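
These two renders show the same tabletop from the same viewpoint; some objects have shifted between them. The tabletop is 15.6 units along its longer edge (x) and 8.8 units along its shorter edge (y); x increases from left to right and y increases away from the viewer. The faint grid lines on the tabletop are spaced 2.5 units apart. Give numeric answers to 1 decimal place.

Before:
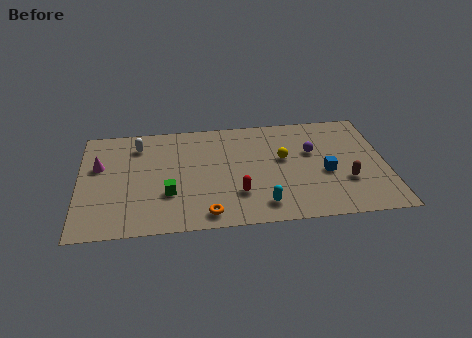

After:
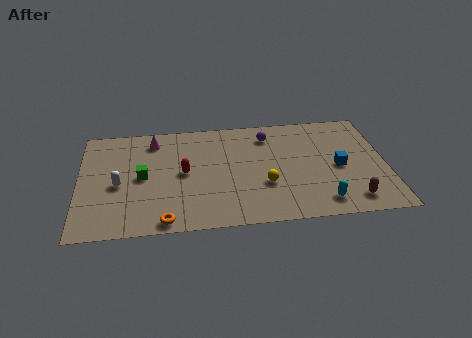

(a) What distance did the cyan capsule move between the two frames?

3.0

The cyan capsule was near (9.2, 1.5) before and (12.2, 1.4) after, so it travelled √(3.0² + 0.1²) ≈ 3.0 units.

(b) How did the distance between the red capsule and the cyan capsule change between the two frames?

+6.0

They were about 1.6 units apart before and 7.6 after — 6.0 units further apart.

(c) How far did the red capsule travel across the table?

3.4

The red capsule moved from about (8.0, 2.5) to (5.3, 4.5), a distance of √(2.7² + 2.0²) ≈ 3.4.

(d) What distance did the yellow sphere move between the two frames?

2.2

The yellow sphere moved from about (10.4, 5.1) to (9.4, 3.1), a distance of √(1.0² + 2.0²) ≈ 2.2.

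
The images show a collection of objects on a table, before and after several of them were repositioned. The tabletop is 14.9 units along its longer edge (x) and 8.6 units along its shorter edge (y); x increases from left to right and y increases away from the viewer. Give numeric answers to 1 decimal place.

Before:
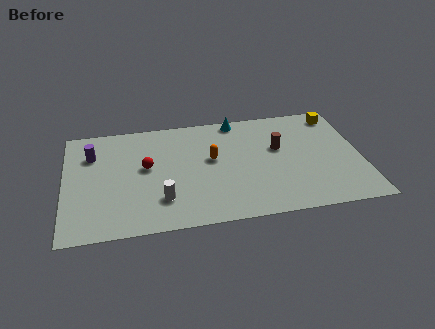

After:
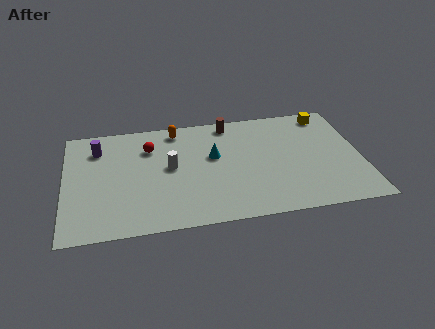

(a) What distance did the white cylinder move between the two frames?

2.5

The white cylinder moved from about (4.8, 2.2) to (5.3, 4.6), a distance of √(0.5² + 2.4²) ≈ 2.5.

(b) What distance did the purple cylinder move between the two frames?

0.5

From (1.4, 6.2) to (1.7, 6.6), the purple cylinder covered √(0.3² + 0.4²) ≈ 0.5 units.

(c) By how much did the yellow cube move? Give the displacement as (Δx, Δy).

(-0.5, 0.1)

The yellow cube started near (13.9, 7.4) and ended near (13.4, 7.5).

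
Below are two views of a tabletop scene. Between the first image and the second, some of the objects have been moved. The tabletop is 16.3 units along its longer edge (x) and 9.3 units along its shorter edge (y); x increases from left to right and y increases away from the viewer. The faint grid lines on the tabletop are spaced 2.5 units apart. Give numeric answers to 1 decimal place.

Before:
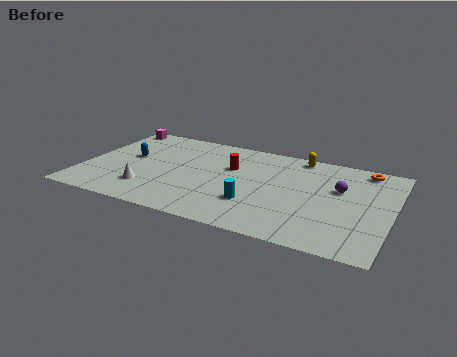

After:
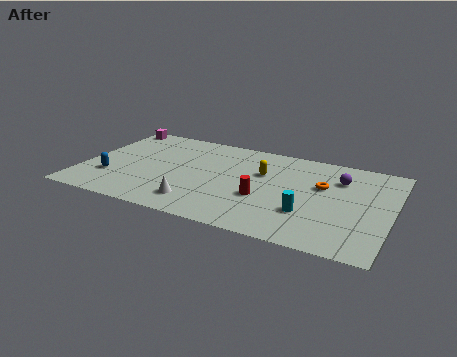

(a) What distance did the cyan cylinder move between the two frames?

2.8

From (9.3, 2.8) to (12.1, 2.9), the cyan cylinder covered √(2.8² + 0.1²) ≈ 2.8 units.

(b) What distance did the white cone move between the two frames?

2.7

The white cone was near (3.7, 2.3) before and (6.4, 1.8) after, so it travelled √(2.7² + 0.5²) ≈ 2.7 units.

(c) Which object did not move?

the magenta cube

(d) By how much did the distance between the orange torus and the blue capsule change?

-1.3

The distance was about 12.7 in the first image and 11.4 in the second, so they moved 1.3 units closer together.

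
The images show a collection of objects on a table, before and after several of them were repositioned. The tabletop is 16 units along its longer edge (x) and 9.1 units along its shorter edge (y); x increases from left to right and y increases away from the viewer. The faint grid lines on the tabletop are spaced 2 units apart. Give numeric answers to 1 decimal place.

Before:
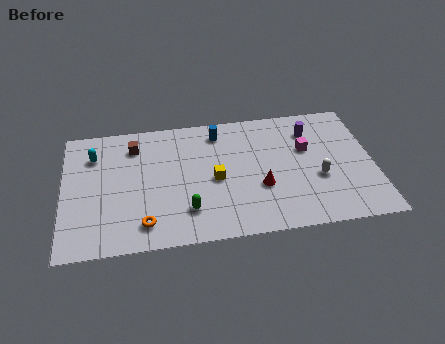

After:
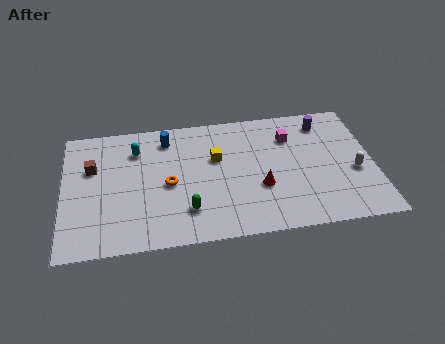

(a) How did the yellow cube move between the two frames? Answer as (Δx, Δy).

(0.1, 1.5)

The yellow cube started near (7.8, 4.2) and ended near (7.9, 5.7).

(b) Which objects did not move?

the green capsule and the red cone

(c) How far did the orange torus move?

2.9

The orange torus was near (4.1, 1.6) before and (5.4, 4.2) after, so it travelled √(1.3² + 2.6²) ≈ 2.9 units.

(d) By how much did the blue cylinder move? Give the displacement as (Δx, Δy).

(-2.7, -0.1)

The blue cylinder was at about (8.1, 7.6) and moved to about (5.4, 7.5).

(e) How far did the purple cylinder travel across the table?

0.9

The purple cylinder moved from about (12.9, 7.0) to (13.6, 7.5), a distance of √(0.7² + 0.5²) ≈ 0.9.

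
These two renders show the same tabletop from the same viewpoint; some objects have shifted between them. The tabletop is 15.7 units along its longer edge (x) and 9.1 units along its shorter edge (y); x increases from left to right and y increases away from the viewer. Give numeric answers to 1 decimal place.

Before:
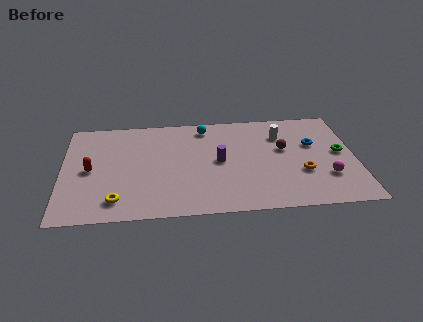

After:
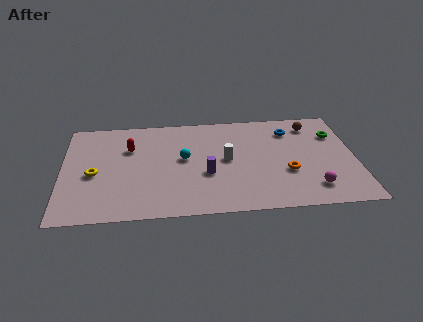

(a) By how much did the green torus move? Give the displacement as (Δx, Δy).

(-0.2, 1.7)

The green torus was at about (14.9, 4.8) and moved to about (14.7, 6.5).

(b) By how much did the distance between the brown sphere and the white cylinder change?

+4.2

They were about 1.3 units apart before and 5.5 after — 4.2 units further apart.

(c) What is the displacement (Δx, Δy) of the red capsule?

(2.1, 1.8)

The red capsule started near (1.5, 4.4) and ended near (3.6, 6.2).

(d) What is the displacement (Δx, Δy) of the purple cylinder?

(-0.7, -1.1)

The purple cylinder was at about (8.4, 4.6) and moved to about (7.7, 3.5).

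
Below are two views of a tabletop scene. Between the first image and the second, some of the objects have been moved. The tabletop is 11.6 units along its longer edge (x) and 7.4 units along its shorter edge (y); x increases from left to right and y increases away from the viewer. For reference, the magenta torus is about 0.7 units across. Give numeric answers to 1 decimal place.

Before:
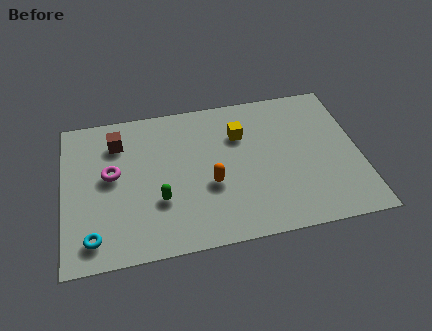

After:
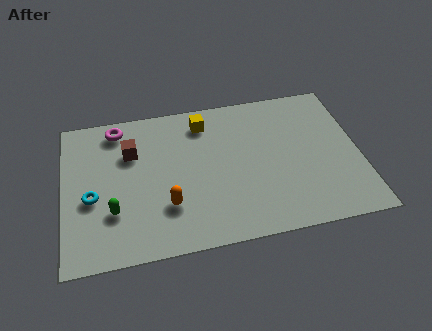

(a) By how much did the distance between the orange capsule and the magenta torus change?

+0.6

They were about 4.0 units apart before and 4.6 after — 0.6 units further apart.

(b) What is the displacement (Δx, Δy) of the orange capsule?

(-1.7, -0.7)

The orange capsule started near (5.7, 2.9) and ended near (4.0, 2.2).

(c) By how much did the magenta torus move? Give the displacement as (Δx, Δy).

(0.3, 2.3)

The magenta torus started near (1.9, 4.1) and ended near (2.2, 6.4).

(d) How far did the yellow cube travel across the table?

1.7

The yellow cube was near (7.0, 5.2) before and (5.6, 6.1) after, so it travelled √(1.4² + 0.9²) ≈ 1.7 units.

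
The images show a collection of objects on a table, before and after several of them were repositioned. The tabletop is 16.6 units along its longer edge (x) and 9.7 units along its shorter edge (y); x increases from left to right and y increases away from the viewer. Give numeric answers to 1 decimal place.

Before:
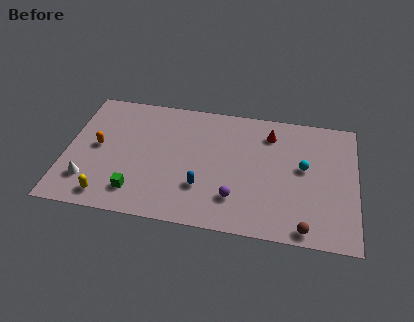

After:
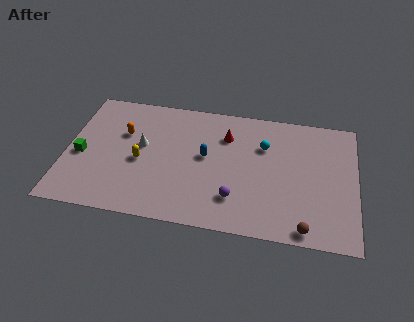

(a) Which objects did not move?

the purple sphere and the brown sphere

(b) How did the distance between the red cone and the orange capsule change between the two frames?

-4.2

They were about 10.2 units apart before and 6.0 after — 4.2 units closer together.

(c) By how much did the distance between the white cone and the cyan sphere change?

-5.5

Before: roughly 12.6 units apart; after: 7.1. That's 5.5 units closer together.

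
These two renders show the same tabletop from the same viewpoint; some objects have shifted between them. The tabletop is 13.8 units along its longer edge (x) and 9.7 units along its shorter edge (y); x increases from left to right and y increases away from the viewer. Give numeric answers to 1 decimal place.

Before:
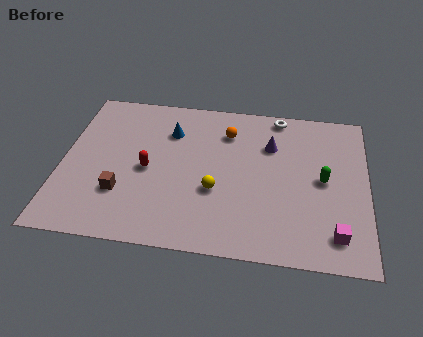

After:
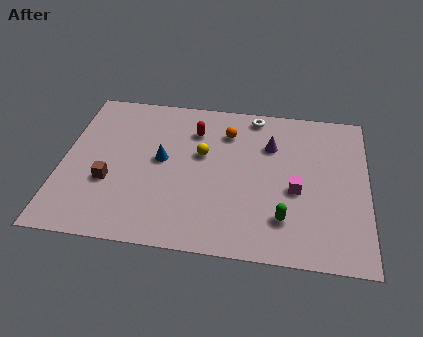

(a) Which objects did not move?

the purple cone and the orange sphere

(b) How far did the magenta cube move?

3.0

The magenta cube was near (12.4, 1.7) before and (10.6, 4.1) after, so it travelled √(1.8² + 2.4²) ≈ 3.0 units.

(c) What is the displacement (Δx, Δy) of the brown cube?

(-0.6, 0.6)

From the two frames, the brown cube sits at roughly (2.8, 2.9) before and (2.2, 3.5) after.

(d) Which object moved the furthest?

the red capsule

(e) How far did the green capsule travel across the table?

3.1

The green capsule moved from about (11.8, 4.9) to (10.1, 2.3), a distance of √(1.7² + 2.6²) ≈ 3.1.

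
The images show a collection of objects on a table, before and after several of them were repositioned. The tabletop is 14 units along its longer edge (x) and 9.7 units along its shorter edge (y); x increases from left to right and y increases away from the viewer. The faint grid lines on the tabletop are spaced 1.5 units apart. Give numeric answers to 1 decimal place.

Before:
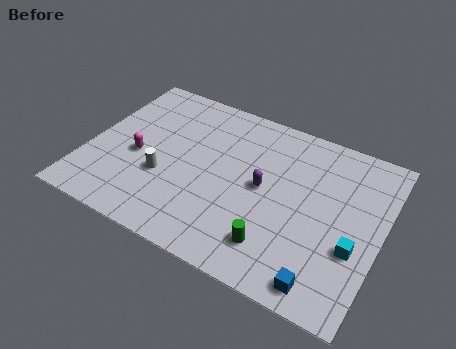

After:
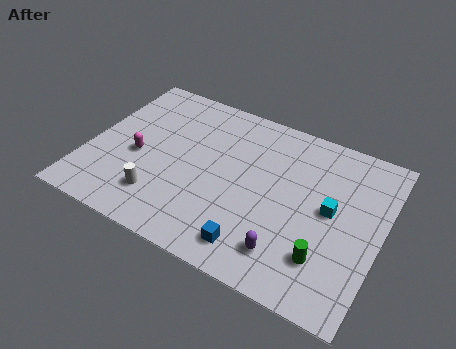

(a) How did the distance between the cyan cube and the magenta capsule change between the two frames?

-1.3

Before: roughly 10.5 units apart; after: 9.2. That's 1.3 units closer together.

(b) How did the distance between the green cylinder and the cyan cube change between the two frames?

-1.1

They were about 3.8 units apart before and 2.7 after — 1.1 units closer together.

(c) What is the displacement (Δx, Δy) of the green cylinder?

(2.3, 0.4)

The green cylinder started near (9.4, 2.0) and ended near (11.7, 2.4).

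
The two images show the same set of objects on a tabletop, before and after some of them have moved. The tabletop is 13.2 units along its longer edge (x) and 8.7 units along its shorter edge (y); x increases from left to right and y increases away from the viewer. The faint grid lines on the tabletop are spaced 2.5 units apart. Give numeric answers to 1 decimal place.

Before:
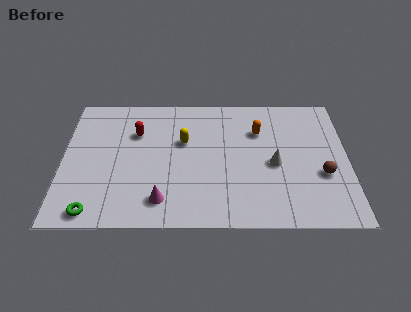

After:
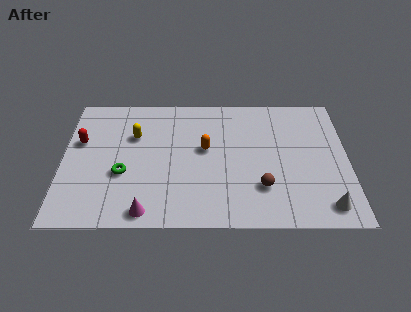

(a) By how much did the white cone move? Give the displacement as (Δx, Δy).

(2.3, -2.7)

The white cone was at about (9.8, 3.9) and moved to about (12.1, 1.2).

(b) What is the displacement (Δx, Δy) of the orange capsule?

(-2.5, -1.2)

The orange capsule started near (9.1, 6.1) and ended near (6.6, 4.9).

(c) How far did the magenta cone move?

1.0

From (4.6, 1.6) to (3.9, 0.9), the magenta cone covered √(0.7² + 0.7²) ≈ 1.0 units.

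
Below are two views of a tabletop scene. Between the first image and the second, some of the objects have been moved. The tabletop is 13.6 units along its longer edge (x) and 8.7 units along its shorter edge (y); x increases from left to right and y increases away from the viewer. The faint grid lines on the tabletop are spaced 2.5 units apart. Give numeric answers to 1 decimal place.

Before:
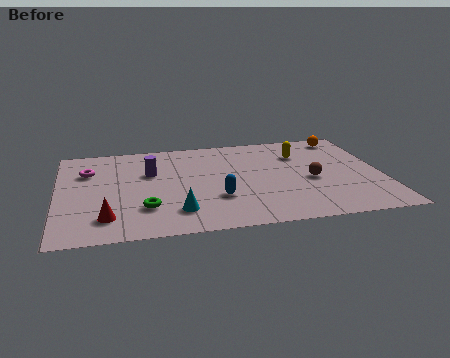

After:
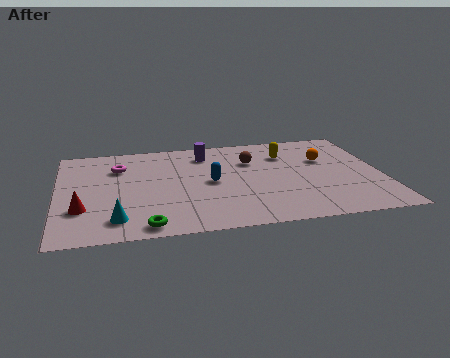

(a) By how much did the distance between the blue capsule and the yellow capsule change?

-1.2

Before: roughly 5.1 units apart; after: 3.9. That's 1.2 units closer together.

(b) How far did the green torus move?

1.5

From (3.6, 2.4) to (3.6, 0.9), the green torus covered √(0.0² + 1.5²) ≈ 1.5 units.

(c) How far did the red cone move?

1.3

From (2.0, 1.8) to (1.0, 2.7), the red cone covered √(1.0² + 0.9²) ≈ 1.3 units.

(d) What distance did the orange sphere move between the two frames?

2.2

From (12.3, 7.6) to (11.3, 5.6), the orange sphere covered √(1.0² + 2.0²) ≈ 2.2 units.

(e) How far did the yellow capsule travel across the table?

0.6

The yellow capsule moved from about (10.3, 6.3) to (9.7, 6.4), a distance of √(0.6² + 0.1²) ≈ 0.6.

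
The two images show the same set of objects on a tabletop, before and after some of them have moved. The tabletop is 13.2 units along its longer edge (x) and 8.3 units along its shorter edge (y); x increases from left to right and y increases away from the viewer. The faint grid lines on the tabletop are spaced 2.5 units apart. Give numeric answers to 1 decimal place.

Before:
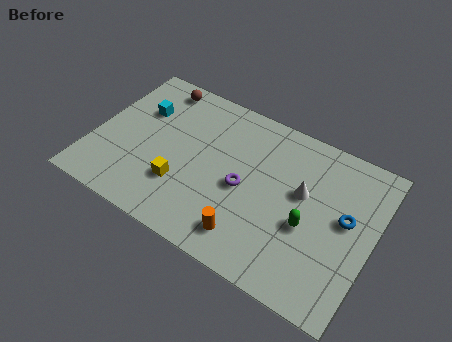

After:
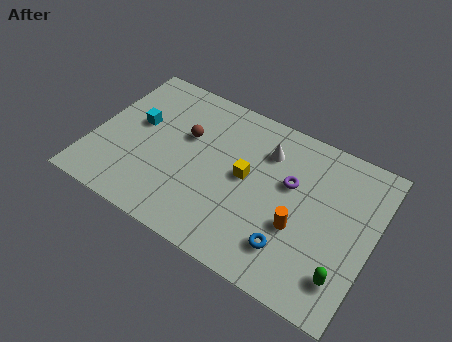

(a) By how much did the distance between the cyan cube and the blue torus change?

-1.7

They were about 10.0 units apart before and 8.3 after — 1.7 units closer together.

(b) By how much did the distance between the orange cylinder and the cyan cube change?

+1.0

Before: roughly 7.2 units apart; after: 8.2. That's 1.0 units further apart.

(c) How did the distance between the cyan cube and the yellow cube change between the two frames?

+1.3

The distance was about 4.0 in the first image and 5.3 in the second, so they moved 1.3 units further apart.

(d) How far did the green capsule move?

2.5

From (10.3, 3.4) to (12.2, 1.8), the green capsule covered √(1.9² + 1.6²) ≈ 2.5 units.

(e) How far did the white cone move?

2.3

The white cone moved from about (9.8, 4.9) to (7.9, 6.2), a distance of √(1.9² + 1.3²) ≈ 2.3.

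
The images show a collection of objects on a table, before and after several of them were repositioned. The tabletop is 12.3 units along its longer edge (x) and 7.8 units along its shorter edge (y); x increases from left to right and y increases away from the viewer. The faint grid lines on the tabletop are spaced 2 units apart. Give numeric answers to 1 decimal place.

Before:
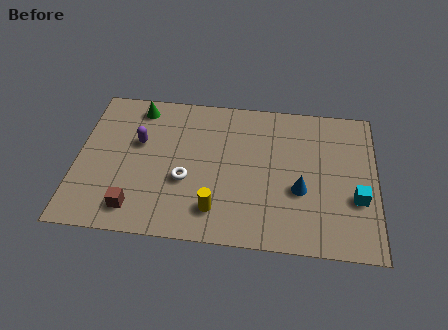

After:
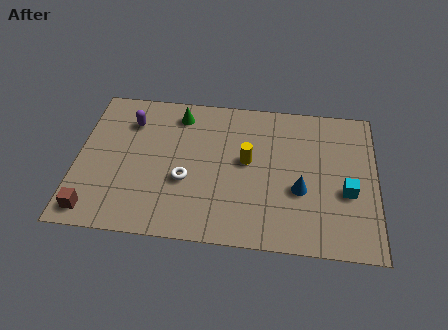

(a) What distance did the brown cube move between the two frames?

1.7

The brown cube moved from about (2.5, 1.3) to (0.8, 1.0), a distance of √(1.7² + 0.3²) ≈ 1.7.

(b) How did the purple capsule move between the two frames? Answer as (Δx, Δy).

(-0.4, 1.1)

The purple capsule started near (2.5, 4.8) and ended near (2.1, 5.9).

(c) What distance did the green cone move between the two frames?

1.7

From (2.4, 6.7) to (4.1, 6.5), the green cone covered √(1.7² + 0.2²) ≈ 1.7 units.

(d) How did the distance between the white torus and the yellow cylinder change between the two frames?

+0.9

They were about 1.9 units apart before and 2.8 after — 0.9 units further apart.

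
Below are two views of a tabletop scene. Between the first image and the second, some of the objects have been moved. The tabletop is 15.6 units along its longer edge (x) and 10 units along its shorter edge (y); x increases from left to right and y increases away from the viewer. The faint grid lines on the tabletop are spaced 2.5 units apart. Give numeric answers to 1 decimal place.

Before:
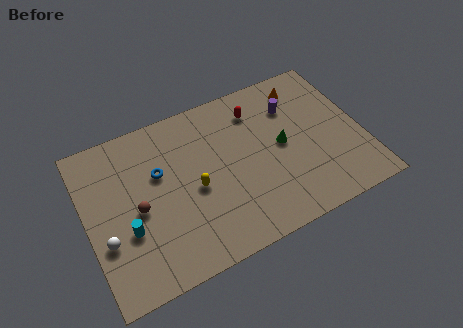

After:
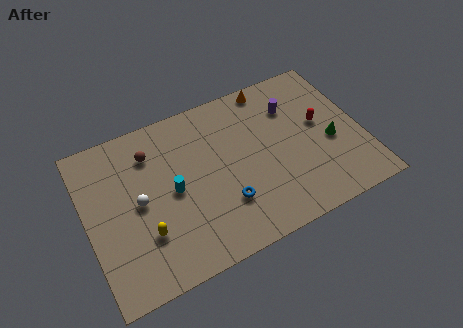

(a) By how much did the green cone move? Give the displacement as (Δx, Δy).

(2.7, -0.9)

The green cone started near (11.1, 5.1) and ended near (13.8, 4.2).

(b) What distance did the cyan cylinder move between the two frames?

3.0

The cyan cylinder was near (2.1, 3.6) before and (4.8, 4.9) after, so it travelled √(2.7² + 1.3²) ≈ 3.0 units.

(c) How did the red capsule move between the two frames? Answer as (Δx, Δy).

(3.4, -2.3)

From the two frames, the red capsule sits at roughly (10.0, 7.9) before and (13.4, 5.6) after.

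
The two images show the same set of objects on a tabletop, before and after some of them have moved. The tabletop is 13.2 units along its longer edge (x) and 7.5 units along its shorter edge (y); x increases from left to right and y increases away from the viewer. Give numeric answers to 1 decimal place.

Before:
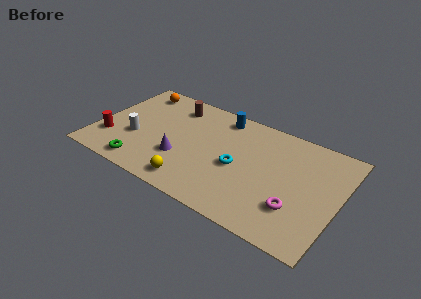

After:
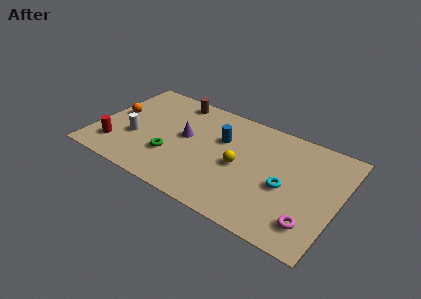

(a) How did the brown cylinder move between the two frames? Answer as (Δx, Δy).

(0.0, 0.5)

The brown cylinder was at about (3.8, 6.1) and moved to about (3.8, 6.6).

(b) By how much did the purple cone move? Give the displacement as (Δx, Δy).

(0.0, 1.6)

The purple cone started near (4.8, 2.5) and ended near (4.8, 4.1).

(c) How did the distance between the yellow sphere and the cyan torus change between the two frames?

-0.6

Before: roughly 3.1 units apart; after: 2.5. That's 0.6 units closer together.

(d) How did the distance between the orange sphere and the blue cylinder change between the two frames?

+1.1

Before: roughly 4.8 units apart; after: 5.9. That's 1.1 units further apart.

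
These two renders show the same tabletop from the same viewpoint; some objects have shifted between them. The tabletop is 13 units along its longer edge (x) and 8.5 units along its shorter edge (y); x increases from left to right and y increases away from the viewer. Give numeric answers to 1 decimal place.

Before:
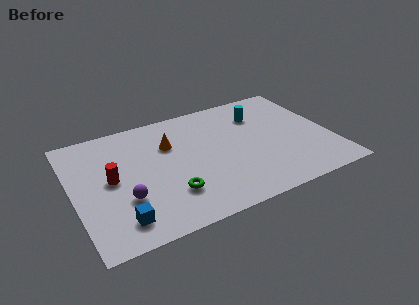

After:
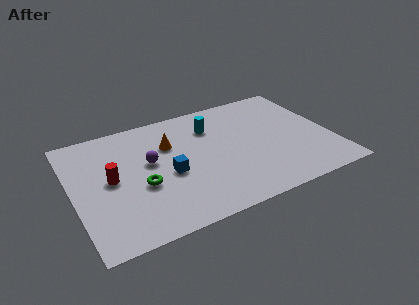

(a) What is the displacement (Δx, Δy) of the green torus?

(-1.3, 1.1)

The green torus was at about (4.6, 2.3) and moved to about (3.3, 3.4).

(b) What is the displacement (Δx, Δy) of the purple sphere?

(1.5, 2.1)

The purple sphere started near (2.4, 2.8) and ended near (3.9, 4.9).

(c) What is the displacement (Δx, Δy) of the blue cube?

(2.7, 2.2)

The blue cube was at about (2.0, 1.5) and moved to about (4.7, 3.7).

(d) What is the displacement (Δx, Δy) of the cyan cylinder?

(-2.5, 0.0)

From the two frames, the cyan cylinder sits at roughly (9.7, 6.3) before and (7.2, 6.3) after.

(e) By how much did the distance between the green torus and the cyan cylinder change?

-1.6

The distance was about 6.5 in the first image and 4.9 in the second, so they moved 1.6 units closer together.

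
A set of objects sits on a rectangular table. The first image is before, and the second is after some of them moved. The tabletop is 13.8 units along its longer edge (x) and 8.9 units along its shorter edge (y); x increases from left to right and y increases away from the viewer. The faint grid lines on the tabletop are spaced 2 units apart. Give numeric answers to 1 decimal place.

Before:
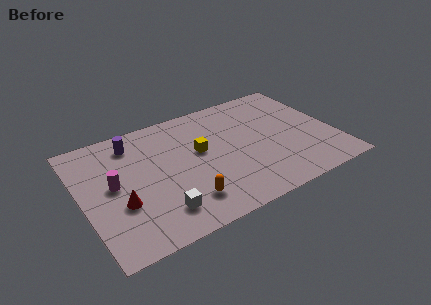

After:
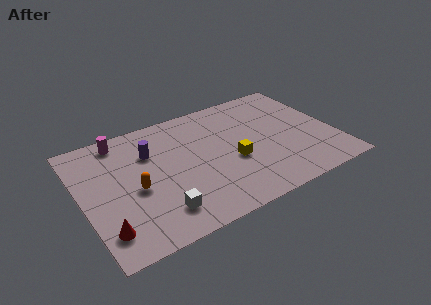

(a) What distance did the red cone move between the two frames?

1.7

The red cone moved from about (1.9, 3.2) to (0.9, 1.8), a distance of √(1.0² + 1.4²) ≈ 1.7.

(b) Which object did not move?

the white cube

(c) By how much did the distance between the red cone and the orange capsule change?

-0.7

The distance was about 3.5 in the first image and 2.8 in the second, so they moved 0.7 units closer together.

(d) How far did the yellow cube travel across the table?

2.2

The yellow cube moved from about (6.5, 5.1) to (8.1, 3.6), a distance of √(1.6² + 1.5²) ≈ 2.2.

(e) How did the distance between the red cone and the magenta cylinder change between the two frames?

+4.7

Before: roughly 1.5 units apart; after: 6.2. That's 4.7 units further apart.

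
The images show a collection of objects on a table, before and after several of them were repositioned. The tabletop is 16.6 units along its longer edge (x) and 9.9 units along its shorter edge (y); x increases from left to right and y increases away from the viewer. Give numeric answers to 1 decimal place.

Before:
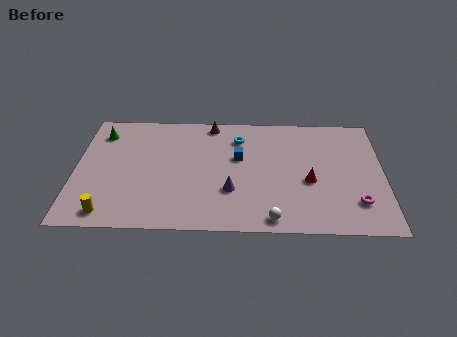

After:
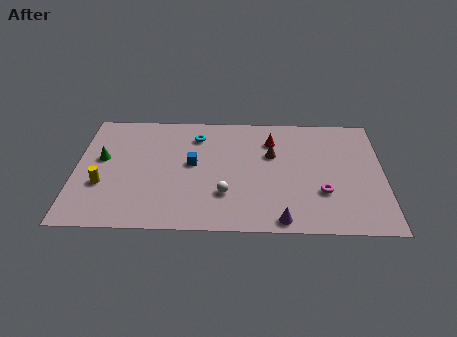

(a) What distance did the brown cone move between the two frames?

4.2

The brown cone moved from about (7.3, 8.9) to (10.6, 6.3), a distance of √(3.3² + 2.6²) ≈ 4.2.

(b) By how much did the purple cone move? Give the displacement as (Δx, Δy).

(2.7, -2.3)

From the two frames, the purple cone sits at roughly (8.4, 3.2) before and (11.1, 0.9) after.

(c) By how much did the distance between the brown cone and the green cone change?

+3.1

They were about 6.1 units apart before and 9.2 after — 3.1 units further apart.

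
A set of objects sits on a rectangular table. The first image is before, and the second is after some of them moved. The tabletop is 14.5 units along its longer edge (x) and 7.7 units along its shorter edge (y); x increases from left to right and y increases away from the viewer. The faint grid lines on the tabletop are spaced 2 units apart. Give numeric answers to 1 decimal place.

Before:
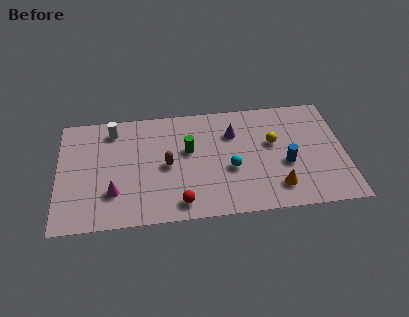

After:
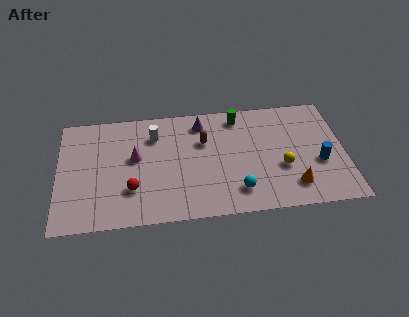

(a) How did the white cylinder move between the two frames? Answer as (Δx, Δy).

(2.1, -0.6)

From the two frames, the white cylinder sits at roughly (2.8, 6.4) before and (4.9, 5.8) after.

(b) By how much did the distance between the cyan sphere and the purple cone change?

+2.7

They were about 2.4 units apart before and 5.1 after — 2.7 units further apart.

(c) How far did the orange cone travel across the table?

0.8

From (11.0, 1.6) to (11.8, 1.6), the orange cone covered √(0.8² + 0.0²) ≈ 0.8 units.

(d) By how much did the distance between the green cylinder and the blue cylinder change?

+0.3

They were about 5.1 units apart before and 5.4 after — 0.3 units further apart.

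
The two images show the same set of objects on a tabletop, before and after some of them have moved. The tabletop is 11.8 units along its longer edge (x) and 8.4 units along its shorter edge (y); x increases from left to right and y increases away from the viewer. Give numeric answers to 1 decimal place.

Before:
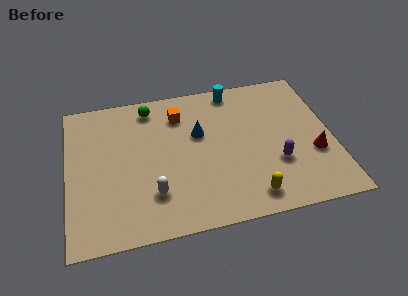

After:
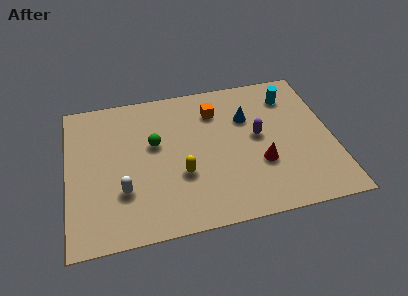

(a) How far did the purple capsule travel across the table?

1.8

From (9.2, 2.8) to (8.5, 4.5), the purple capsule covered √(0.7² + 1.7²) ≈ 1.8 units.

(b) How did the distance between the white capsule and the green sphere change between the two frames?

-2.2

The distance was about 5.0 in the first image and 2.8 in the second, so they moved 2.2 units closer together.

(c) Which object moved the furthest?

the yellow capsule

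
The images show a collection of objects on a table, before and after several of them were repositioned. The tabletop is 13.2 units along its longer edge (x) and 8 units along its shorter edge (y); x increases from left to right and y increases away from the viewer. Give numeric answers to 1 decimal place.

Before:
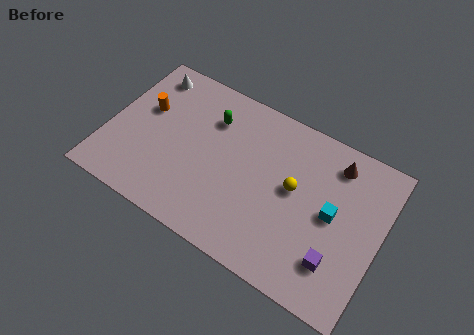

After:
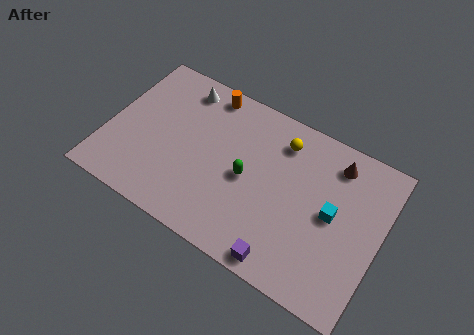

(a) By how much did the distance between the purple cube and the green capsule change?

-4.0

The distance was about 7.8 in the first image and 3.8 in the second, so they moved 4.0 units closer together.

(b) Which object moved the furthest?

the orange cylinder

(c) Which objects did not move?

the cyan cube and the brown cone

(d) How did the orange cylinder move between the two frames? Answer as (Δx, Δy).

(2.7, 2.2)

The orange cylinder was at about (1.6, 4.9) and moved to about (4.3, 7.1).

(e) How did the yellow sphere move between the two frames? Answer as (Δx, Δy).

(-0.9, 2.0)

From the two frames, the yellow sphere sits at roughly (9.0, 4.4) before and (8.1, 6.4) after.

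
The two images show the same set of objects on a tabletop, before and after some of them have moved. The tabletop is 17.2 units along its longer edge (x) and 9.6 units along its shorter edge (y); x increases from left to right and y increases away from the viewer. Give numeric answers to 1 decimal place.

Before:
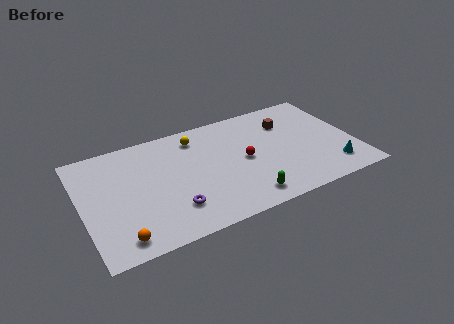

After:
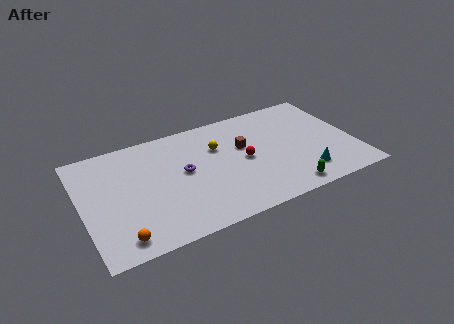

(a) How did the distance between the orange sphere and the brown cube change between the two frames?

-3.2

The distance was about 12.7 in the first image and 9.5 in the second, so they moved 3.2 units closer together.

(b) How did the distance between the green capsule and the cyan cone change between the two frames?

-4.1

Before: roughly 5.7 units apart; after: 1.6. That's 4.1 units closer together.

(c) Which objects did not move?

the orange sphere and the red sphere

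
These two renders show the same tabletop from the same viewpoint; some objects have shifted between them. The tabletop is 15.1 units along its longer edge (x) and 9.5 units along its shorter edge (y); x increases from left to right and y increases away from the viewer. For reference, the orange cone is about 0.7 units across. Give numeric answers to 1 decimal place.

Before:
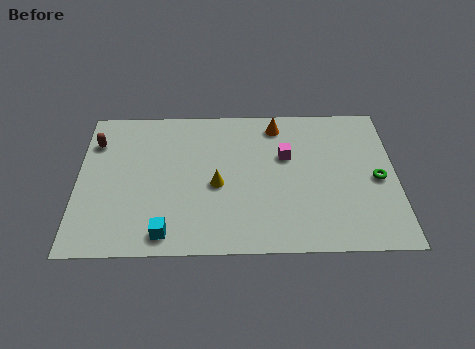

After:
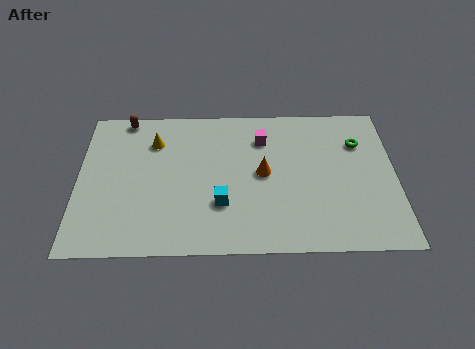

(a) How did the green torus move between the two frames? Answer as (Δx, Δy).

(-0.8, 2.4)

The green torus was at about (14.2, 4.4) and moved to about (13.4, 6.8).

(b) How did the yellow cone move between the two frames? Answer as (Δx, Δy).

(-3.0, 2.9)

The yellow cone was at about (6.6, 4.2) and moved to about (3.6, 7.1).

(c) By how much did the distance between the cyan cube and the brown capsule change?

+0.5

The distance was about 6.8 in the first image and 7.3 in the second, so they moved 0.5 units further apart.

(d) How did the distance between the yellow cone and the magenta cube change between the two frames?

+1.4

Before: roughly 3.8 units apart; after: 5.2. That's 1.4 units further apart.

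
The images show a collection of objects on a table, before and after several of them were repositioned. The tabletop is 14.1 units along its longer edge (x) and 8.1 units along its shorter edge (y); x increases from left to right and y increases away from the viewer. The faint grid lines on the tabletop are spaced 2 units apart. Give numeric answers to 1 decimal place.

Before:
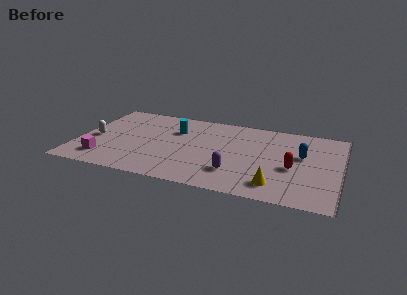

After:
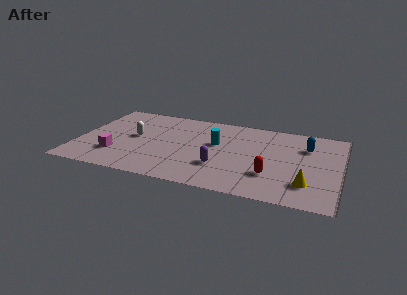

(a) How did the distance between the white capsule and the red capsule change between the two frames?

-3.0

They were about 10.7 units apart before and 7.7 after — 3.0 units closer together.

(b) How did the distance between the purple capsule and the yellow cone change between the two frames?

+2.3

The distance was about 2.3 in the first image and 4.6 in the second, so they moved 2.3 units further apart.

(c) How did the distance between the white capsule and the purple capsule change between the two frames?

-2.7

The distance was about 7.8 in the first image and 5.1 in the second, so they moved 2.7 units closer together.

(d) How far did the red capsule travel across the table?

1.5

From (11.6, 3.4) to (10.5, 2.4), the red capsule covered √(1.1² + 1.0²) ≈ 1.5 units.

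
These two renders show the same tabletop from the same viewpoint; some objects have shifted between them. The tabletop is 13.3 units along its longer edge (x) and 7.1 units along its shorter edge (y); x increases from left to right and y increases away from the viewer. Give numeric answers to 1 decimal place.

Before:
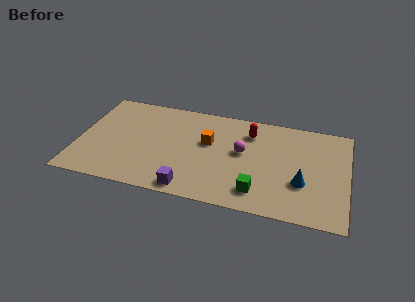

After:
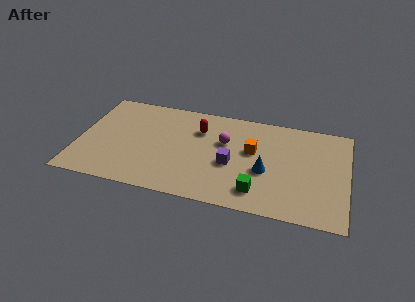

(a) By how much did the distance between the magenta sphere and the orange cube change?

-0.3

The distance was about 1.7 in the first image and 1.4 in the second, so they moved 0.3 units closer together.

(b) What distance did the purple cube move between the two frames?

2.9

The purple cube was near (5.7, 0.8) before and (7.6, 3.0) after, so it travelled √(1.9² + 2.2²) ≈ 2.9 units.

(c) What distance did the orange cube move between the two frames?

2.2

The orange cube moved from about (6.4, 4.3) to (8.6, 4.2), a distance of √(2.2² + 0.1²) ≈ 2.2.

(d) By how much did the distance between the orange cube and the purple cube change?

-2.0

Before: roughly 3.6 units apart; after: 1.6. That's 2.0 units closer together.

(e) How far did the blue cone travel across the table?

1.8

The blue cone moved from about (11.1, 2.5) to (9.3, 2.9), a distance of √(1.8² + 0.4²) ≈ 1.8.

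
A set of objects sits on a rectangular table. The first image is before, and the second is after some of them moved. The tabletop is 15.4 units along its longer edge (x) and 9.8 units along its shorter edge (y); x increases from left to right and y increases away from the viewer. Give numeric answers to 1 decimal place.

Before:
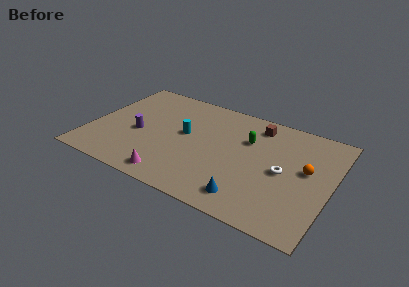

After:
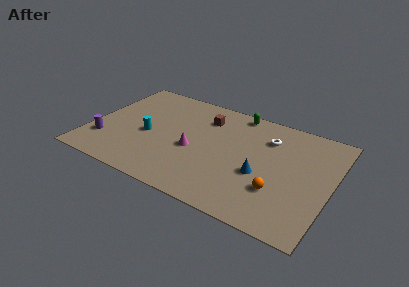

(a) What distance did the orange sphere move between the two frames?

2.9

From (13.8, 5.5) to (12.3, 3.0), the orange sphere covered √(1.5² + 2.5²) ≈ 2.9 units.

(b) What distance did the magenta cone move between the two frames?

3.1

The magenta cone was near (5.8, 1.2) before and (6.7, 4.2) after, so it travelled √(0.9² + 3.0²) ≈ 3.1 units.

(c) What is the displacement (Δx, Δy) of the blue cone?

(0.5, 2.3)

From the two frames, the blue cone sits at roughly (10.6, 1.6) before and (11.1, 3.9) after.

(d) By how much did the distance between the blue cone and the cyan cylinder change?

+1.4

Before: roughly 6.0 units apart; after: 7.4. That's 1.4 units further apart.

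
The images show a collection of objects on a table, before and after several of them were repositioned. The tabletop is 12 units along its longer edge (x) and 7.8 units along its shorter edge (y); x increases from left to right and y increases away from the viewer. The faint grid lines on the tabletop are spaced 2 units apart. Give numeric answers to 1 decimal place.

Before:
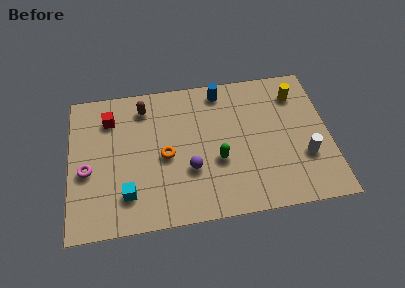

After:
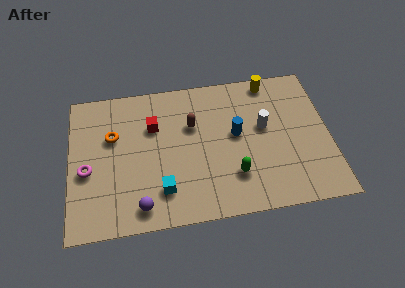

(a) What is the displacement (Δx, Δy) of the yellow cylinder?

(-1.2, 0.9)

From the two frames, the yellow cylinder sits at roughly (10.6, 6.1) before and (9.4, 7.0) after.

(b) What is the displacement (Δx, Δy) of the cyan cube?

(1.6, 0.0)

From the two frames, the cyan cube sits at roughly (2.6, 1.8) before and (4.2, 1.8) after.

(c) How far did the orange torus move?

2.8

The orange torus was near (4.4, 3.6) before and (2.0, 5.0) after, so it travelled √(2.4² + 1.4²) ≈ 2.8 units.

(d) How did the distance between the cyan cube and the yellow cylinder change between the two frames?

-1.7

They were about 9.1 units apart before and 7.4 after — 1.7 units closer together.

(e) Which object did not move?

the magenta torus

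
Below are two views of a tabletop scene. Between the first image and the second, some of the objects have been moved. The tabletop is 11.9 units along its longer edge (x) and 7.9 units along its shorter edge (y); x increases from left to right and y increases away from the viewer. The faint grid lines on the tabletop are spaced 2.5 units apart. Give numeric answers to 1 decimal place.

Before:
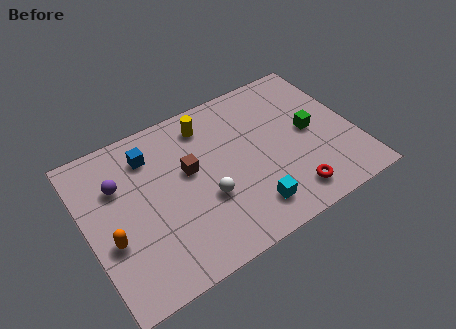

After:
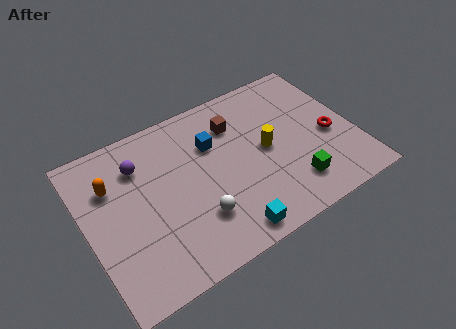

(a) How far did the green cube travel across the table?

2.6

From (10.0, 4.0) to (8.8, 1.7), the green cube covered √(1.2² + 2.3²) ≈ 2.6 units.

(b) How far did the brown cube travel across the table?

2.6

The brown cube was near (4.6, 4.6) before and (6.9, 5.9) after, so it travelled √(2.3² + 1.3²) ≈ 2.6 units.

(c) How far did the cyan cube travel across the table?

1.3

From (6.8, 1.5) to (5.7, 0.9), the cyan cube covered √(1.1² + 0.6²) ≈ 1.3 units.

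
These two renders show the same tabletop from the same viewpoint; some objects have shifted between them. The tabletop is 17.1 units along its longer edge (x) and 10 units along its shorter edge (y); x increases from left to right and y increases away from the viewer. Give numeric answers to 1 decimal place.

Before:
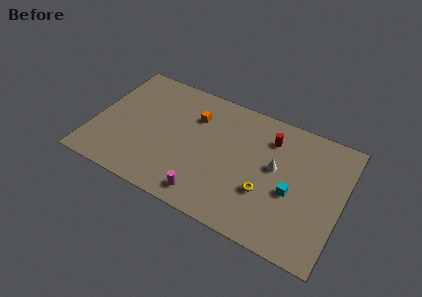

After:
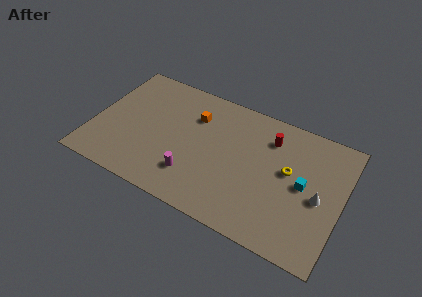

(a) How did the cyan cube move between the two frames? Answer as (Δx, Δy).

(0.7, 0.9)

From the two frames, the cyan cube sits at roughly (13.8, 4.2) before and (14.5, 5.1) after.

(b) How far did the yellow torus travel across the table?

2.6

The yellow torus was near (12.1, 3.4) before and (13.4, 5.7) after, so it travelled √(1.3² + 2.3²) ≈ 2.6 units.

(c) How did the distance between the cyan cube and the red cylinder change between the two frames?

-0.3

Before: roughly 4.0 units apart; after: 3.7. That's 0.3 units closer together.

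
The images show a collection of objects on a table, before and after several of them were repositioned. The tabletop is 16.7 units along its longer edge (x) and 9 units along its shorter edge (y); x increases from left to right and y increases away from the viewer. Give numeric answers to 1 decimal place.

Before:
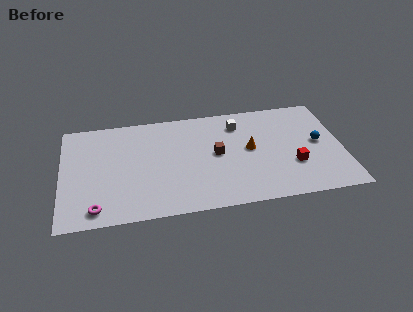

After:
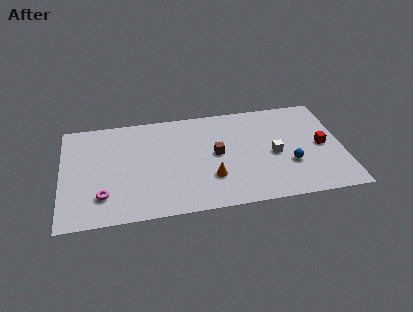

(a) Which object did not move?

the brown cube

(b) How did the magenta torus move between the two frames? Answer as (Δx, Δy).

(0.4, 1.0)

The magenta torus was at about (2.0, 1.2) and moved to about (2.4, 2.2).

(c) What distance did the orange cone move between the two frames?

3.2

The orange cone was near (11.2, 4.8) before and (8.8, 2.7) after, so it travelled √(2.4² + 2.1²) ≈ 3.2 units.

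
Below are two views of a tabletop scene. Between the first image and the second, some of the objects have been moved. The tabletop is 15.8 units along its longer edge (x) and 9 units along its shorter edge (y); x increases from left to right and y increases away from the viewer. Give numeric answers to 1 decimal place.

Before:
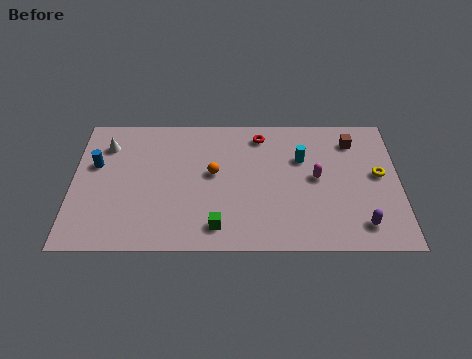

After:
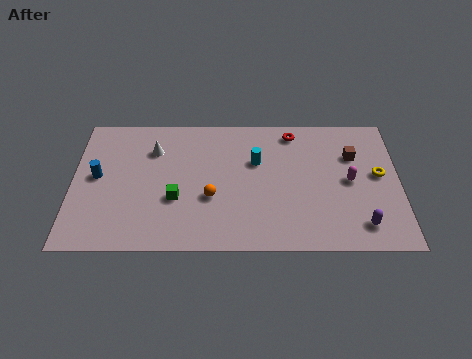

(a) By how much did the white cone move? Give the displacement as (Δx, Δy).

(2.3, -0.3)

The white cone started near (1.6, 6.9) and ended near (3.9, 6.6).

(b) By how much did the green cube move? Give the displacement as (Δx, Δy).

(-2.0, 1.8)

The green cube started near (7.0, 1.5) and ended near (5.0, 3.3).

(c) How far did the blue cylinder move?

0.8

The blue cylinder moved from about (1.1, 5.6) to (1.2, 4.8), a distance of √(0.1² + 0.8²) ≈ 0.8.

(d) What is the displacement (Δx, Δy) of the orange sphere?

(-0.1, -1.6)

From the two frames, the orange sphere sits at roughly (6.8, 5.0) before and (6.7, 3.4) after.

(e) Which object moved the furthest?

the green cube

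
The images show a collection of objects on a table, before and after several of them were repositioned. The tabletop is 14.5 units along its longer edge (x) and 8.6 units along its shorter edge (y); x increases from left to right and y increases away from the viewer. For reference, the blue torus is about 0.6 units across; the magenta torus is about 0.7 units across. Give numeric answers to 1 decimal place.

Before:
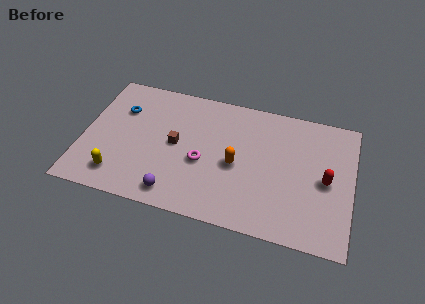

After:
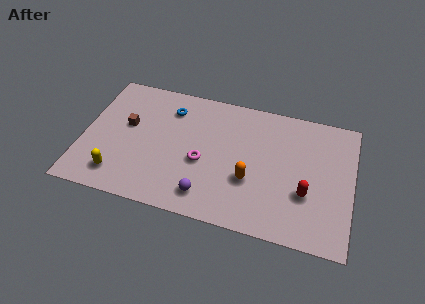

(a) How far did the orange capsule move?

1.1

From (8.3, 3.9) to (9.1, 3.1), the orange capsule covered √(0.8² + 0.8²) ≈ 1.1 units.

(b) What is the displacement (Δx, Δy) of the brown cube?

(-2.7, 0.6)

From the two frames, the brown cube sits at roughly (5.0, 4.4) before and (2.3, 5.0) after.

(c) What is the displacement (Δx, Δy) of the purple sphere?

(1.7, 0.3)

The purple sphere was at about (5.2, 1.2) and moved to about (6.9, 1.5).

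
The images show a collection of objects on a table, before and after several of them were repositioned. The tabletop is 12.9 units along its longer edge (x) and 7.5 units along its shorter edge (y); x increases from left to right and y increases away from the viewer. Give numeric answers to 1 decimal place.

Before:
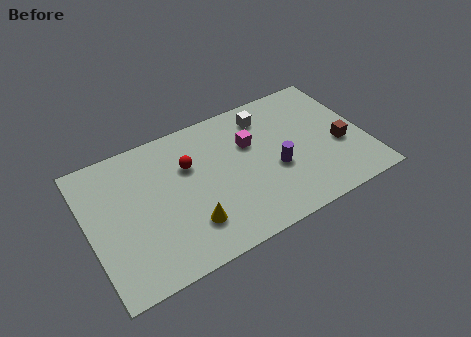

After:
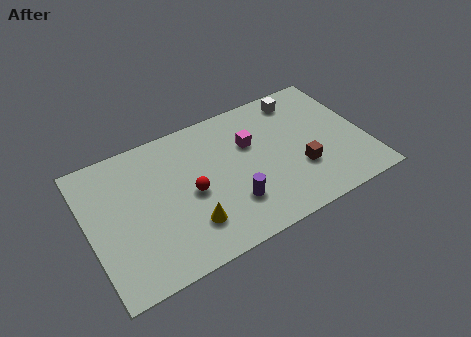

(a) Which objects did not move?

the yellow cone and the magenta cube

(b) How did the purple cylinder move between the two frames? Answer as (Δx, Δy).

(-2.2, -0.9)

From the two frames, the purple cylinder sits at roughly (8.6, 3.0) before and (6.4, 2.1) after.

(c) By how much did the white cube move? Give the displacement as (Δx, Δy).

(1.7, 0.3)

The white cube was at about (8.6, 6.1) and moved to about (10.3, 6.4).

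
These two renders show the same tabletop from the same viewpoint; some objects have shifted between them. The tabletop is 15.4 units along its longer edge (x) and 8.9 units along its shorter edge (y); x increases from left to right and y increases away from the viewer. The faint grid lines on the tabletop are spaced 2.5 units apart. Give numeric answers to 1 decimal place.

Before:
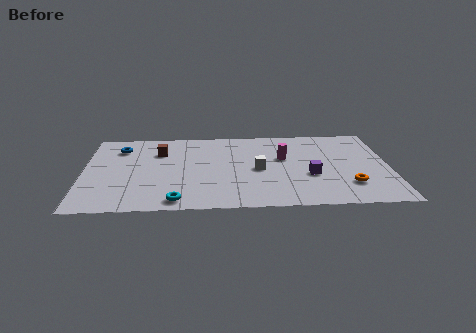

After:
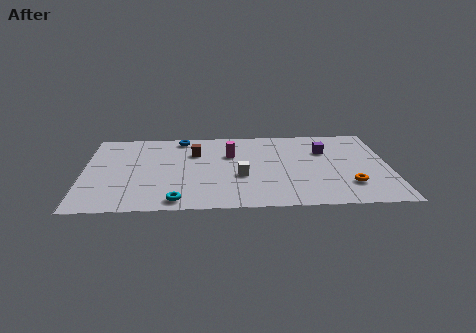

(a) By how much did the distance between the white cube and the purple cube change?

+2.3

Before: roughly 2.7 units apart; after: 5.0. That's 2.3 units further apart.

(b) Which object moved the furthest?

the blue torus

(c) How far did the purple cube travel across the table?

2.8

The purple cube moved from about (11.4, 3.4) to (12.2, 6.1), a distance of √(0.8² + 2.7²) ≈ 2.8.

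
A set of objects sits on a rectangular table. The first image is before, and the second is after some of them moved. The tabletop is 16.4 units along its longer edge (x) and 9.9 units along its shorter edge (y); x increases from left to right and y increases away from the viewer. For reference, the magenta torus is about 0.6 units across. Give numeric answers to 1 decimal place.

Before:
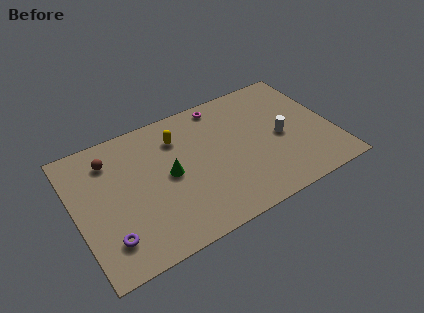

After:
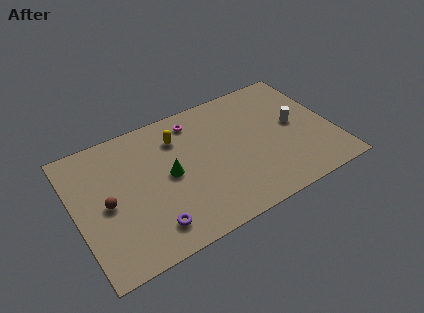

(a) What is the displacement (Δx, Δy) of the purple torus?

(2.6, -0.4)

The purple torus started near (1.7, 2.2) and ended near (4.3, 1.8).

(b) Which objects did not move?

the yellow capsule and the green cone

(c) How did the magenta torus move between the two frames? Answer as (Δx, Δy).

(-1.8, -0.5)

The magenta torus started near (9.8, 8.8) and ended near (8.0, 8.3).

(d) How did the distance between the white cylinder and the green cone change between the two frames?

+1.0

Before: roughly 7.2 units apart; after: 8.2. That's 1.0 units further apart.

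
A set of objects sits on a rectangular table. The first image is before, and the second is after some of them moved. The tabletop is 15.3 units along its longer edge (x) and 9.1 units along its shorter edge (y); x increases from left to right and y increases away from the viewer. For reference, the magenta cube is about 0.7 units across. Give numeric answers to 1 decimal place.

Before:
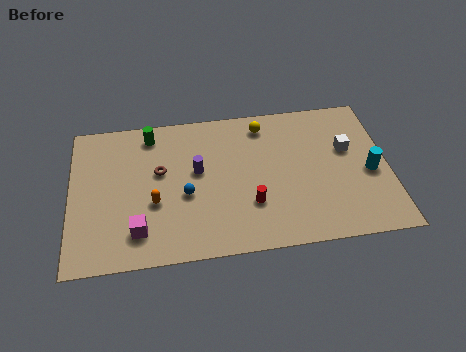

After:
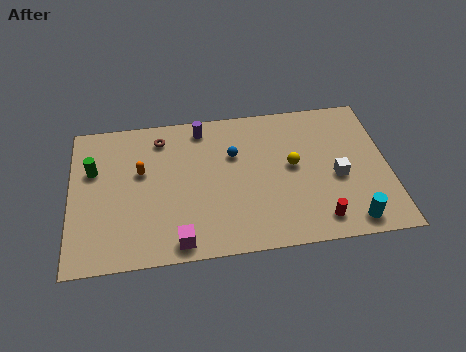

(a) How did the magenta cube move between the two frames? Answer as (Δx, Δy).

(1.9, -0.9)

From the two frames, the magenta cube sits at roughly (3.2, 1.9) before and (5.1, 1.0) after.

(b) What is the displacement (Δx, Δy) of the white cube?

(-0.6, -1.7)

From the two frames, the white cube sits at roughly (13.4, 5.6) before and (12.8, 3.9) after.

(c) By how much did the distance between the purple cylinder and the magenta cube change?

+2.6

They were about 4.4 units apart before and 7.0 after — 2.6 units further apart.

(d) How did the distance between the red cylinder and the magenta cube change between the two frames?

+1.2

They were about 5.5 units apart before and 6.7 after — 1.2 units further apart.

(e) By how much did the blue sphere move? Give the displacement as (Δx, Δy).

(2.4, 2.2)

The blue sphere was at about (5.5, 3.8) and moved to about (7.9, 6.0).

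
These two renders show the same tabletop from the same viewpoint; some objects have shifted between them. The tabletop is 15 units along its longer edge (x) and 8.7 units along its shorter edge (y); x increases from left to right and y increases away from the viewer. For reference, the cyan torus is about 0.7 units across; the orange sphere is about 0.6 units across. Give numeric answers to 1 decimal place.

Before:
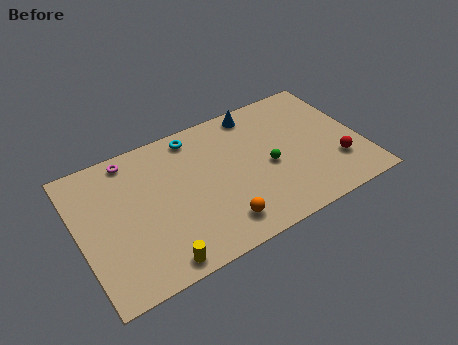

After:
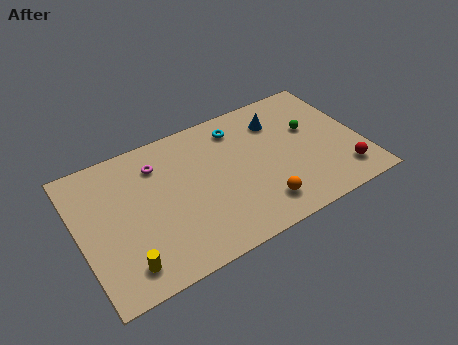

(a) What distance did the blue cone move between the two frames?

1.5

From (9.9, 7.7) to (10.9, 6.6), the blue cone covered √(1.0² + 1.1²) ≈ 1.5 units.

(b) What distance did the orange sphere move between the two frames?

2.2

The orange sphere was near (7.0, 1.6) before and (9.2, 1.7) after, so it travelled √(2.2² + 0.1²) ≈ 2.2 units.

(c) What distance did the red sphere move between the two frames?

0.8

From (13.5, 2.5) to (13.7, 1.7), the red sphere covered √(0.2² + 0.8²) ≈ 0.8 units.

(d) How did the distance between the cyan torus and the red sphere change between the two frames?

-1.4

Before: roughly 8.7 units apart; after: 7.3. That's 1.4 units closer together.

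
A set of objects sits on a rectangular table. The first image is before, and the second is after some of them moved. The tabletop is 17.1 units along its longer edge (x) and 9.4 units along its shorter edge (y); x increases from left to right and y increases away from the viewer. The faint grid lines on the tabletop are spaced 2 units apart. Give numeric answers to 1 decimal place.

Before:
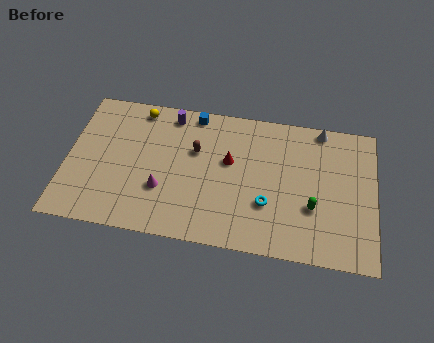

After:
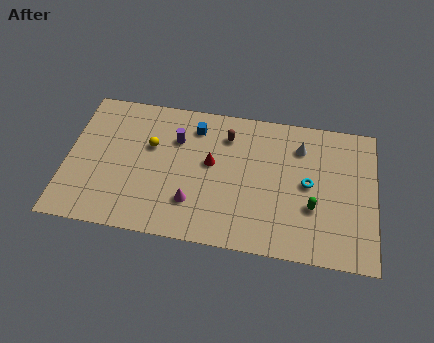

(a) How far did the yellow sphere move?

2.5

From (3.8, 8.3) to (4.6, 5.9), the yellow sphere covered √(0.8² + 2.4²) ≈ 2.5 units.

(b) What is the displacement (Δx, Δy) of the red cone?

(-1.0, -0.3)

The red cone was at about (9.0, 5.6) and moved to about (8.0, 5.3).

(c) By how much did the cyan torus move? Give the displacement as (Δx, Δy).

(2.2, 1.7)

The cyan torus started near (11.2, 3.1) and ended near (13.4, 4.8).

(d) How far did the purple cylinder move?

1.6

The purple cylinder was near (5.6, 8.2) before and (6.0, 6.6) after, so it travelled √(0.4² + 1.6²) ≈ 1.6 units.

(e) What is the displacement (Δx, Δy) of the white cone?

(-1.1, -1.4)

The white cone started near (14.0, 8.6) and ended near (12.9, 7.2).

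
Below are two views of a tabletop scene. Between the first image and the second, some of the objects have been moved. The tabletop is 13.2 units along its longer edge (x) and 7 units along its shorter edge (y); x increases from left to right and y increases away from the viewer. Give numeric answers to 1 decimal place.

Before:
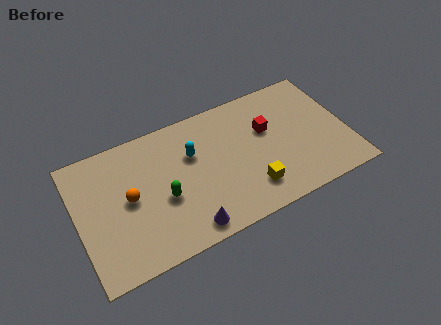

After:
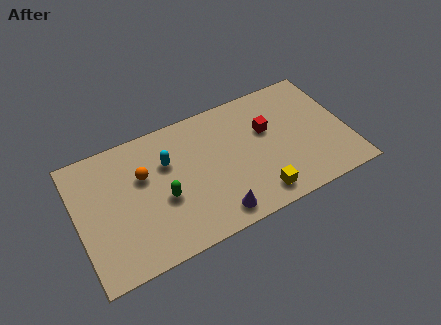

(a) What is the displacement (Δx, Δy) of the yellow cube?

(0.3, -0.5)

From the two frames, the yellow cube sits at roughly (8.2, 1.6) before and (8.5, 1.1) after.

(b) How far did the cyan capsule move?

1.2

From (5.7, 4.6) to (4.5, 4.7), the cyan capsule covered √(1.2² + 0.1²) ≈ 1.2 units.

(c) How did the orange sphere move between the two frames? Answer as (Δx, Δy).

(0.8, 0.9)

The orange sphere was at about (2.5, 3.6) and moved to about (3.3, 4.5).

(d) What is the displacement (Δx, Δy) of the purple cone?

(1.4, 0.1)

The purple cone was at about (5.0, 0.9) and moved to about (6.4, 1.0).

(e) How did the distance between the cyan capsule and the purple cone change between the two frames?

+0.4

The distance was about 3.8 in the first image and 4.2 in the second, so they moved 0.4 units further apart.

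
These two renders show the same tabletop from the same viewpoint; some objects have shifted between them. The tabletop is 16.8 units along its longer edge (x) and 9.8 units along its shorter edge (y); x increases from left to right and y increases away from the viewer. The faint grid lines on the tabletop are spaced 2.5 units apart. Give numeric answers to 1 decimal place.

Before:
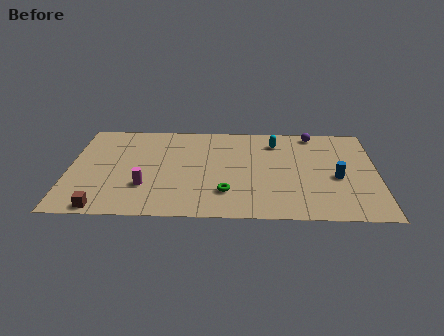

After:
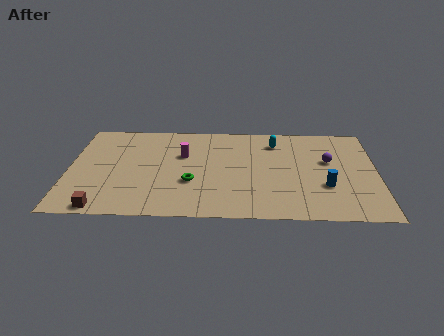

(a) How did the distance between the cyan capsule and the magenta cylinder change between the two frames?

-3.3

Before: roughly 8.6 units apart; after: 5.3. That's 3.3 units closer together.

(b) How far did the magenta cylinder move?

3.9

From (4.2, 3.0) to (6.2, 6.3), the magenta cylinder covered √(2.0² + 3.3²) ≈ 3.9 units.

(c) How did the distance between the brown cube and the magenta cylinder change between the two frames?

+3.8

Before: roughly 3.1 units apart; after: 6.9. That's 3.8 units further apart.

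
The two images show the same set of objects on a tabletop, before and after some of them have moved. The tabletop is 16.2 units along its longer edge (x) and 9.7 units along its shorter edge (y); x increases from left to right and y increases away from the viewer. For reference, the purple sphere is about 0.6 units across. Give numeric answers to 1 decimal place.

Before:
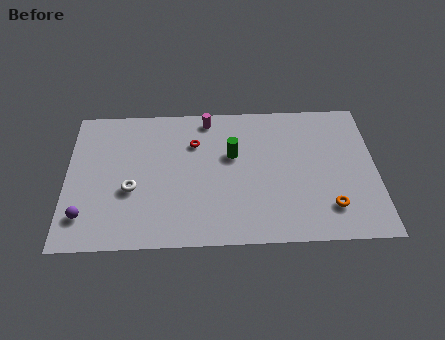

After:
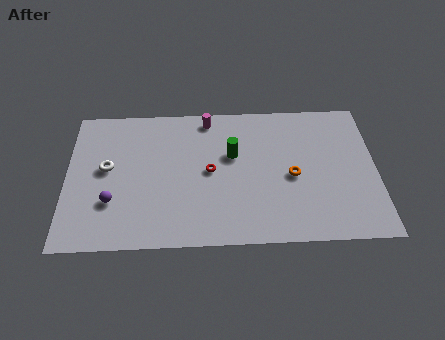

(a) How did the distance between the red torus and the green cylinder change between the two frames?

-0.6

Before: roughly 2.2 units apart; after: 1.6. That's 0.6 units closer together.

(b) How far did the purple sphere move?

1.7

The purple sphere moved from about (1.0, 2.1) to (2.4, 3.0), a distance of √(1.4² + 0.9²) ≈ 1.7.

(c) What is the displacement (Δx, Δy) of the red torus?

(0.8, -2.0)

The red torus was at about (6.7, 6.9) and moved to about (7.5, 4.9).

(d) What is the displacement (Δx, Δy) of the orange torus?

(-1.9, 2.2)

The orange torus was at about (13.7, 2.2) and moved to about (11.8, 4.4).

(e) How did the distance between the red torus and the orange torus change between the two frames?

-4.1

The distance was about 8.4 in the first image and 4.3 in the second, so they moved 4.1 units closer together.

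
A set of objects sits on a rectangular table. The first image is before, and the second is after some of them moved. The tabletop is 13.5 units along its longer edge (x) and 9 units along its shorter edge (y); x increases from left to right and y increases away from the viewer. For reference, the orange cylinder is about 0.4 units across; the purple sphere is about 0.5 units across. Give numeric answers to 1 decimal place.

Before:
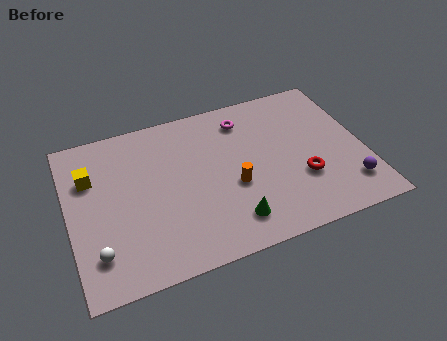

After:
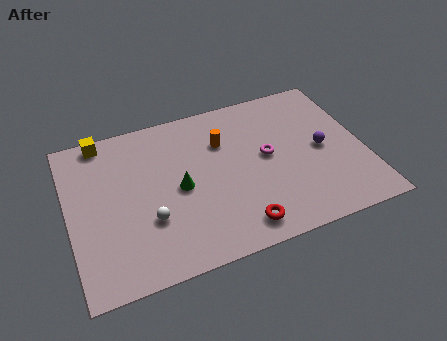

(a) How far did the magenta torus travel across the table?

2.6

The magenta torus moved from about (8.3, 7.3) to (9.1, 4.8), a distance of √(0.8² + 2.5²) ≈ 2.6.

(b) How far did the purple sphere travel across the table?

2.7

The purple sphere moved from about (12.5, 1.9) to (11.6, 4.4), a distance of √(0.9² + 2.5²) ≈ 2.7.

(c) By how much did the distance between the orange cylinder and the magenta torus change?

-1.4

Before: roughly 3.8 units apart; after: 2.4. That's 1.4 units closer together.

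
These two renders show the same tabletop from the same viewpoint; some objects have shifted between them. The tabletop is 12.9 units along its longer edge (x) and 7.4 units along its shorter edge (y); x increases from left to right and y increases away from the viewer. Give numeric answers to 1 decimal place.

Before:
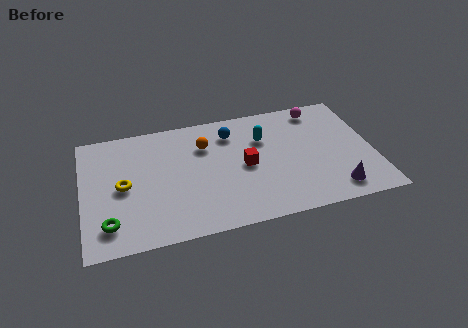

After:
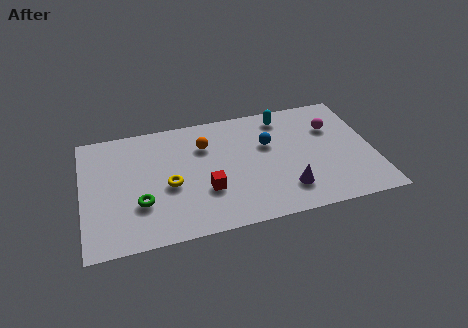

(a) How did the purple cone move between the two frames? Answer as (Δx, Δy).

(-2.1, 0.5)

From the two frames, the purple cone sits at roughly (11.0, 1.2) before and (8.9, 1.7) after.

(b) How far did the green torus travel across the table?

1.7

The green torus was near (1.1, 1.5) before and (2.5, 2.4) after, so it travelled √(1.4² + 0.9²) ≈ 1.7 units.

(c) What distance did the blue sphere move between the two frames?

1.9

The blue sphere was near (6.7, 5.8) before and (8.3, 4.7) after, so it travelled √(1.6² + 1.1²) ≈ 1.9 units.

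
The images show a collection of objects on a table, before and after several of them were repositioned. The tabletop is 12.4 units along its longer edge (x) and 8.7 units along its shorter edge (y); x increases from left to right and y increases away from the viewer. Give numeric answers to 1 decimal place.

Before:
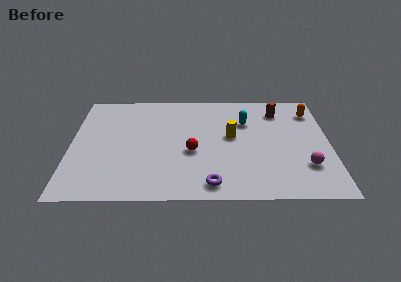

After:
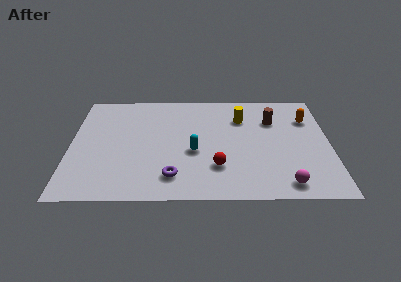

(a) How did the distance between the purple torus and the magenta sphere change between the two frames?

+0.6

The distance was about 4.7 in the first image and 5.3 in the second, so they moved 0.6 units further apart.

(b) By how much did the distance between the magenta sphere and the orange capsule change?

+0.8

The distance was about 4.4 in the first image and 5.2 in the second, so they moved 0.8 units further apart.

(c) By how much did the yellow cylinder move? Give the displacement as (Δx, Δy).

(0.5, 1.5)

The yellow cylinder was at about (7.7, 4.8) and moved to about (8.2, 6.3).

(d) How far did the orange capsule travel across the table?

0.6

From (11.6, 6.8) to (11.4, 6.2), the orange capsule covered √(0.2² + 0.6²) ≈ 0.6 units.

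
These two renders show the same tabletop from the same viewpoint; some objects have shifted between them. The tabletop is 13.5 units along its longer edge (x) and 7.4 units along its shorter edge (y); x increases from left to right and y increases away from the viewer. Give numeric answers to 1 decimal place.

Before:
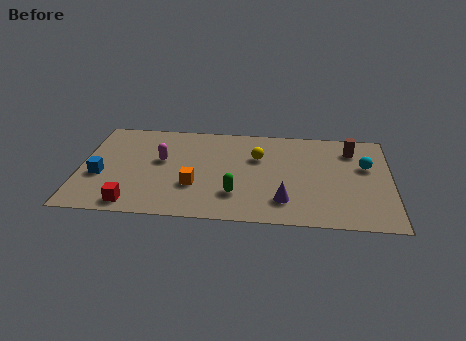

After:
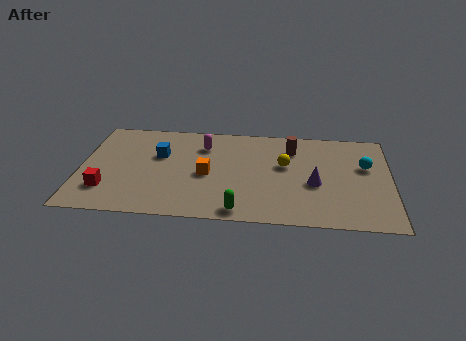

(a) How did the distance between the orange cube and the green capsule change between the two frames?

+1.1

They were about 1.9 units apart before and 3.0 after — 1.1 units further apart.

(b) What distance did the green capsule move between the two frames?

1.2

From (6.8, 2.0) to (7.0, 0.8), the green capsule covered √(0.2² + 1.2²) ≈ 1.2 units.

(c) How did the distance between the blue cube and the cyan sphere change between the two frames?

-2.6

Before: roughly 11.6 units apart; after: 9.0. That's 2.6 units closer together.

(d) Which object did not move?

the cyan sphere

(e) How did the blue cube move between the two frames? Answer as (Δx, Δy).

(2.5, 1.8)

The blue cube started near (0.9, 2.9) and ended near (3.4, 4.7).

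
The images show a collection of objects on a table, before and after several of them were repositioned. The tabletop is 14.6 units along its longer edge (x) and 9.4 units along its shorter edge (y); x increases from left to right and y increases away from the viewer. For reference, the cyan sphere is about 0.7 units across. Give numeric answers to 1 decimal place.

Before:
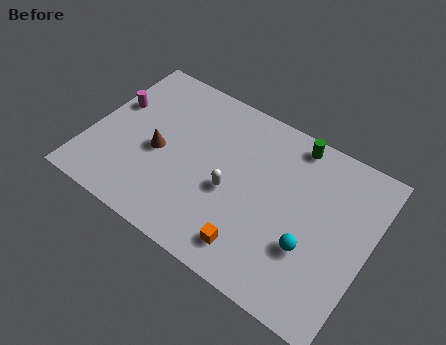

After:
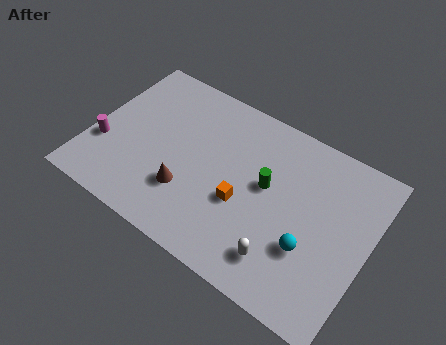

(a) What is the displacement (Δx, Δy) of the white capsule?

(3.1, -2.1)

From the two frames, the white capsule sits at roughly (7.5, 4.0) before and (10.6, 1.9) after.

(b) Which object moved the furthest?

the white capsule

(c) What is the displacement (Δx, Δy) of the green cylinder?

(-0.9, -3.1)

The green cylinder was at about (10.1, 8.4) and moved to about (9.2, 5.3).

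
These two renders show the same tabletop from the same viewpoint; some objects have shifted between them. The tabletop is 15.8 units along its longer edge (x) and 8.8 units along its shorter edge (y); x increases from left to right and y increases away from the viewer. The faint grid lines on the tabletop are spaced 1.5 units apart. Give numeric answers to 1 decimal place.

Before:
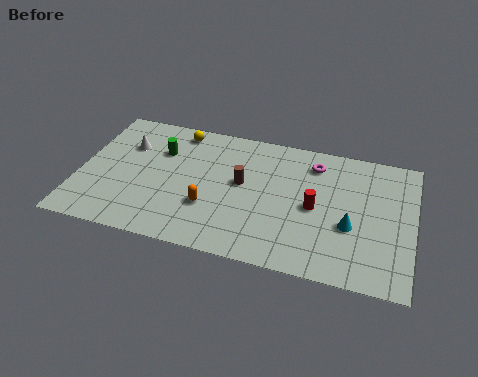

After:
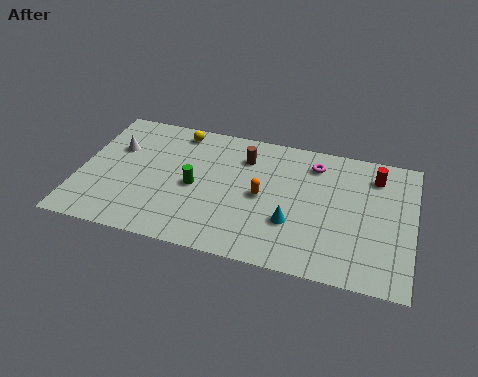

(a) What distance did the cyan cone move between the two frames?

2.7

From (12.9, 3.4) to (10.2, 2.9), the cyan cone covered √(2.7² + 0.5²) ≈ 2.7 units.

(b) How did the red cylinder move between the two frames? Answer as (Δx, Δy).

(2.7, 2.8)

From the two frames, the red cylinder sits at roughly (11.2, 4.2) before and (13.9, 7.0) after.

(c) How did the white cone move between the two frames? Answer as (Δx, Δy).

(-0.5, -0.3)

The white cone started near (2.1, 6.1) and ended near (1.6, 5.8).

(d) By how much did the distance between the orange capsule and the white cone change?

+2.0

Before: roughly 5.3 units apart; after: 7.3. That's 2.0 units further apart.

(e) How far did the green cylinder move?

2.7

The green cylinder moved from about (3.7, 6.1) to (5.5, 4.1), a distance of √(1.8² + 2.0²) ≈ 2.7.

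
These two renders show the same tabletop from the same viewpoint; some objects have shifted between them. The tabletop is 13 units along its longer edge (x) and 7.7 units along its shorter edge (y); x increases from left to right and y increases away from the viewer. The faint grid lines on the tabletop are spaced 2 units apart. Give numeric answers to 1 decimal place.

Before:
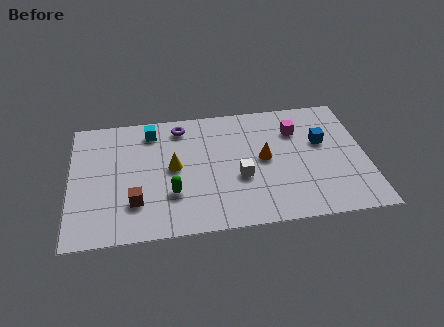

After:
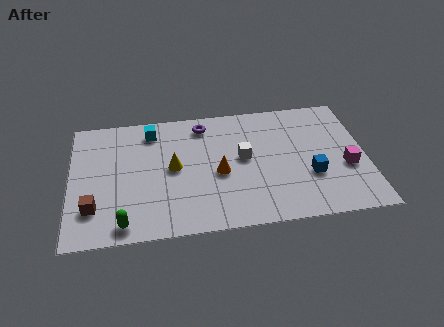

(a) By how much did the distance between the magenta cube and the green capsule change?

+3.6

The distance was about 6.4 in the first image and 10.0 in the second, so they moved 3.6 units further apart.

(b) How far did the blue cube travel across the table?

2.1

From (11.1, 4.7) to (10.5, 2.7), the blue cube covered √(0.6² + 2.0²) ≈ 2.1 units.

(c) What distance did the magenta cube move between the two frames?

3.3

From (10.0, 5.6) to (12.1, 3.0), the magenta cube covered √(2.1² + 2.6²) ≈ 3.3 units.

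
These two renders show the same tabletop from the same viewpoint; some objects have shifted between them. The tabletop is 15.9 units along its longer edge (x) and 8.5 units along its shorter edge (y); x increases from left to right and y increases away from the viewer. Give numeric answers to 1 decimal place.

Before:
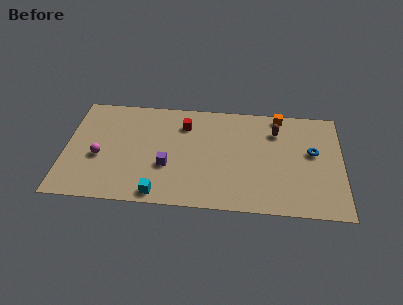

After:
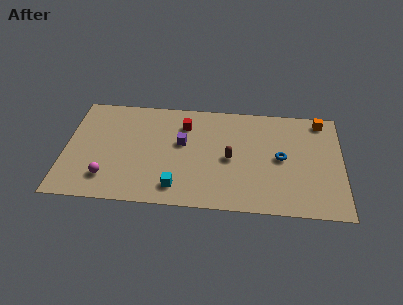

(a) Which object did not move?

the red cube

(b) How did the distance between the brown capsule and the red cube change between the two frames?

-1.6

The distance was about 5.3 in the first image and 3.7 in the second, so they moved 1.6 units closer together.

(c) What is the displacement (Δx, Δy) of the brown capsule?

(-2.6, -2.4)

From the two frames, the brown capsule sits at roughly (12.1, 6.4) before and (9.5, 4.0) after.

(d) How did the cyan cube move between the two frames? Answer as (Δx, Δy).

(1.0, 0.6)

The cyan cube started near (5.5, 0.9) and ended near (6.5, 1.5).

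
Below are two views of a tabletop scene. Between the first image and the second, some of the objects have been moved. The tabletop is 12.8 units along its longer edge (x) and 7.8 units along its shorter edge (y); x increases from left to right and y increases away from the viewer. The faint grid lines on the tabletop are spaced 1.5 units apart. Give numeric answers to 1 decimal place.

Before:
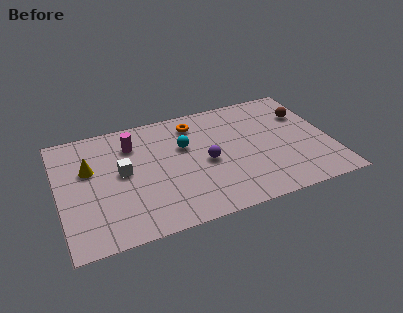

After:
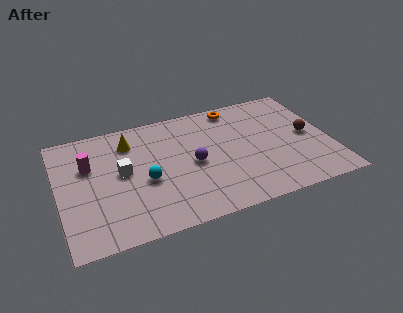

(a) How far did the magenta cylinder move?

2.2

The magenta cylinder was near (3.6, 5.9) before and (1.5, 5.1) after, so it travelled √(2.1² + 0.8²) ≈ 2.2 units.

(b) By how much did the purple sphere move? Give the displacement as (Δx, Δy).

(-0.6, 0.1)

The purple sphere started near (6.9, 3.6) and ended near (6.3, 3.7).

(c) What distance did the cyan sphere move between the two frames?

2.6

From (6.0, 5.0) to (4.0, 3.3), the cyan sphere covered √(2.0² + 1.7²) ≈ 2.6 units.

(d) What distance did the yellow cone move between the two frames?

2.3

The yellow cone moved from about (1.5, 4.9) to (3.5, 6.1), a distance of √(2.0² + 1.2²) ≈ 2.3.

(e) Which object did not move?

the white cube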